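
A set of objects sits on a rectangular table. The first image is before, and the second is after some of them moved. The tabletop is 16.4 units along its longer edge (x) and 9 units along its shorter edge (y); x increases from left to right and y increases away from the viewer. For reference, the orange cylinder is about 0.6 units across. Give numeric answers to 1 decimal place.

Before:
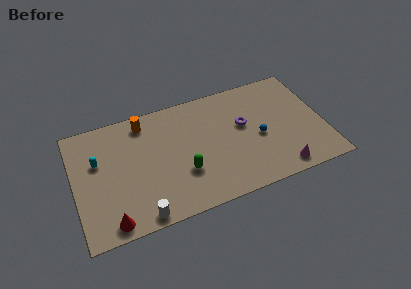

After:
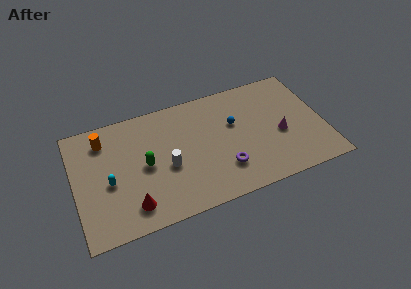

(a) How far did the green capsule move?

2.8

The green capsule moved from about (7.0, 3.0) to (4.6, 4.4), a distance of √(2.4² + 1.4²) ≈ 2.8.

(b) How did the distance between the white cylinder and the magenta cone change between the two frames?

-1.7

They were about 9.2 units apart before and 7.5 after — 1.7 units closer together.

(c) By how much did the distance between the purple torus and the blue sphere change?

+1.8

They were about 1.6 units apart before and 3.4 after — 1.8 units further apart.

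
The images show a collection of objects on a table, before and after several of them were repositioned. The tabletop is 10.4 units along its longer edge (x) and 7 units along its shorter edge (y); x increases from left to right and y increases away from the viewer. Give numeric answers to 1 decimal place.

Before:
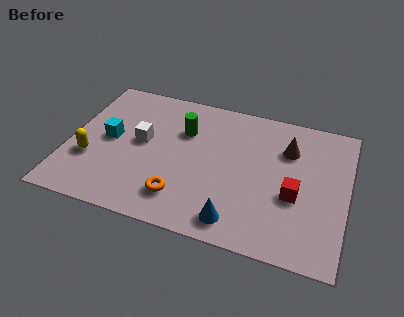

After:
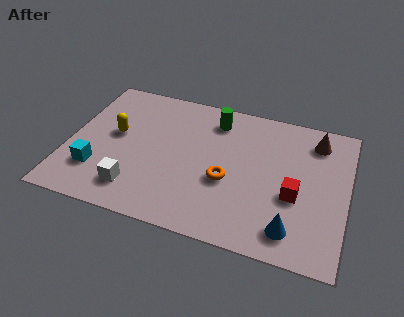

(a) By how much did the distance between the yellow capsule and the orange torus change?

+0.8

The distance was about 3.6 in the first image and 4.4 in the second, so they moved 0.8 units further apart.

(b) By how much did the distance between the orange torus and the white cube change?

+0.7

They were about 2.9 units apart before and 3.6 after — 0.7 units further apart.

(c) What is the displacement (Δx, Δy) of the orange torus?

(1.6, 1.3)

The orange torus was at about (4.4, 1.5) and moved to about (6.0, 2.8).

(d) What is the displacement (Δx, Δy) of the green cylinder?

(1.1, 0.9)

The green cylinder was at about (4.2, 4.8) and moved to about (5.3, 5.7).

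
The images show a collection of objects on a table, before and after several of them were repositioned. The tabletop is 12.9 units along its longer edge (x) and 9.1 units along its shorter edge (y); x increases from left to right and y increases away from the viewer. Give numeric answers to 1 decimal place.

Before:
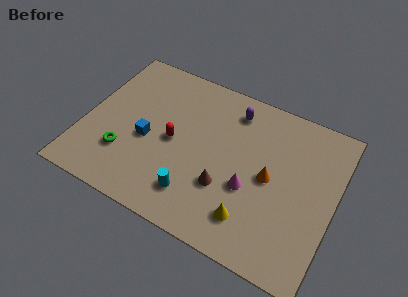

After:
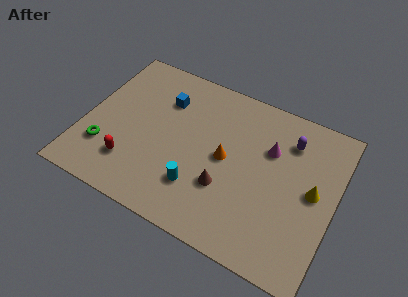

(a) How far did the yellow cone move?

4.0

From (9.0, 1.9) to (11.8, 4.7), the yellow cone covered √(2.8² + 2.8²) ≈ 4.0 units.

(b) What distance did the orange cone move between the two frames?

2.3

The orange cone moved from about (9.6, 4.5) to (7.3, 4.6), a distance of √(2.3² + 0.1²) ≈ 2.3.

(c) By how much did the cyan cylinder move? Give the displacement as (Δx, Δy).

(0.1, 0.5)

The cyan cylinder was at about (6.1, 1.9) and moved to about (6.2, 2.4).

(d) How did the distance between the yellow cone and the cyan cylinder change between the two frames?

+3.2

Before: roughly 2.9 units apart; after: 6.1. That's 3.2 units further apart.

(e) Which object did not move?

the brown cone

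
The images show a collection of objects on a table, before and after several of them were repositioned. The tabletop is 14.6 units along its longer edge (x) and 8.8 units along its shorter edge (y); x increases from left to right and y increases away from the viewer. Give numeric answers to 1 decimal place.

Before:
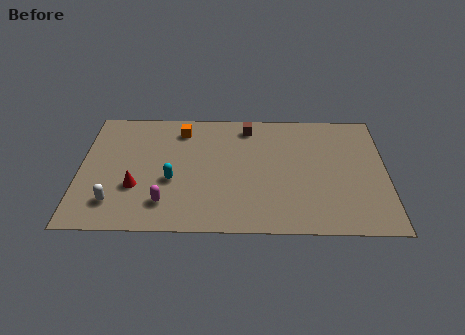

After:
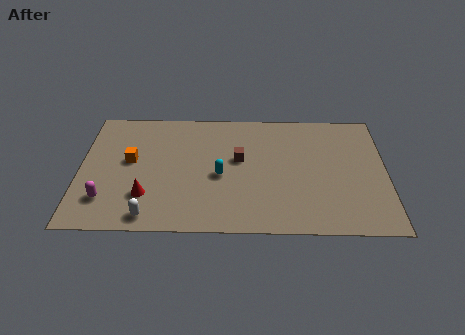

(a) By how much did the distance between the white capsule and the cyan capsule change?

+1.3

Before: roughly 3.1 units apart; after: 4.4. That's 1.3 units further apart.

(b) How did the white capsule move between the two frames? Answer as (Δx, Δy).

(1.7, -0.9)

From the two frames, the white capsule sits at roughly (1.7, 1.9) before and (3.4, 1.0) after.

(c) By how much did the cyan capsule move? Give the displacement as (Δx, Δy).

(2.3, 0.4)

The cyan capsule was at about (4.4, 3.5) and moved to about (6.7, 3.9).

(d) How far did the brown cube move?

2.4

From (8.0, 7.5) to (7.6, 5.1), the brown cube covered √(0.4² + 2.4²) ≈ 2.4 units.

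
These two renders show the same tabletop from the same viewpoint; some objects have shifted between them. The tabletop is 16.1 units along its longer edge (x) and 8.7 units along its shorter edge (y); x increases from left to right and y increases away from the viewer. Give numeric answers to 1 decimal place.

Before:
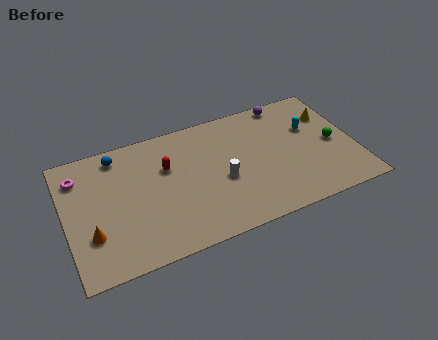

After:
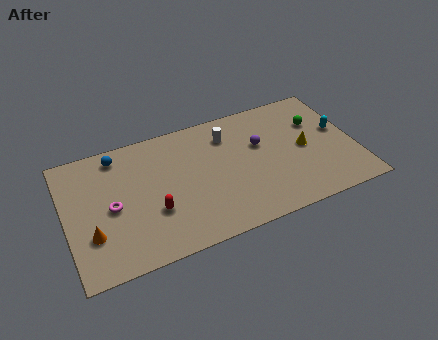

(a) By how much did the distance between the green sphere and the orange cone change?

-0.4

They were about 13.7 units apart before and 13.3 after — 0.4 units closer together.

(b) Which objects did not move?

the orange cone and the blue sphere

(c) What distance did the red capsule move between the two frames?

2.9

The red capsule moved from about (5.7, 5.7) to (4.7, 3.0), a distance of √(1.0² + 2.7²) ≈ 2.9.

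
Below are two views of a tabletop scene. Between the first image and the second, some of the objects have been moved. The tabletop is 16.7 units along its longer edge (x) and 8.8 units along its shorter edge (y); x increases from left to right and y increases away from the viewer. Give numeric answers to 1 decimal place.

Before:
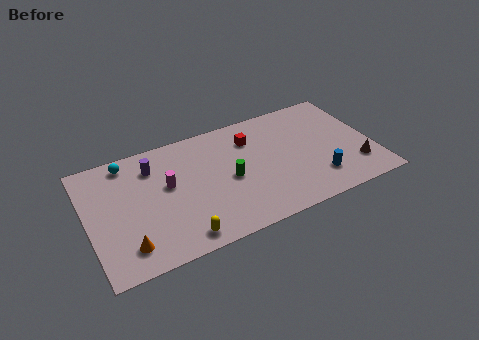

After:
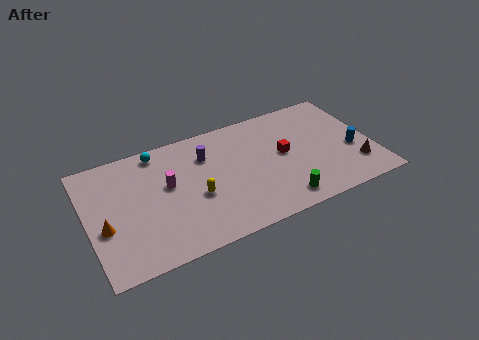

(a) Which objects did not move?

the brown cone and the magenta cylinder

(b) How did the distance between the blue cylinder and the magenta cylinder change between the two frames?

+1.9

Before: roughly 9.0 units apart; after: 10.9. That's 1.9 units further apart.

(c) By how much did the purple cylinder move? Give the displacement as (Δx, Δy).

(3.1, -0.4)

The purple cylinder started near (4.0, 6.8) and ended near (7.1, 6.4).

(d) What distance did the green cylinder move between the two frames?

3.9

The green cylinder was near (8.2, 4.1) before and (10.9, 1.3) after, so it travelled √(2.7² + 2.8²) ≈ 3.9 units.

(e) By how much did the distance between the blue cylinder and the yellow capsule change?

+1.0

They were about 8.3 units apart before and 9.3 after — 1.0 units further apart.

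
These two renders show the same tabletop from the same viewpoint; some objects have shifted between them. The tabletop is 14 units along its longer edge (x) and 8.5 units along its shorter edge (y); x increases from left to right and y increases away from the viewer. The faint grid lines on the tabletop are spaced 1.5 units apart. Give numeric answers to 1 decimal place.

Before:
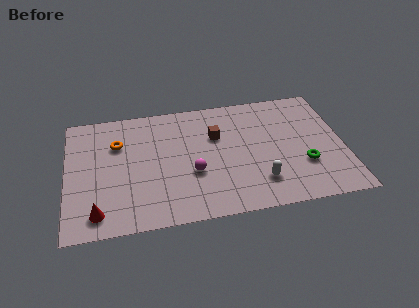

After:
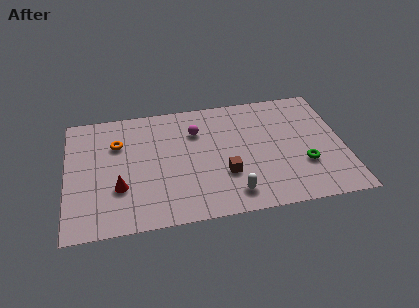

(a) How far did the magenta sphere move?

2.9

The magenta sphere was near (6.3, 3.2) before and (6.6, 6.1) after, so it travelled √(0.3² + 2.9²) ≈ 2.9 units.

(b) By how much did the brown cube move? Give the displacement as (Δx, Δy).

(0.3, -2.8)

The brown cube was at about (7.6, 5.6) and moved to about (7.9, 2.8).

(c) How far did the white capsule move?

1.5

The white capsule moved from about (9.6, 2.0) to (8.2, 1.4), a distance of √(1.4² + 0.6²) ≈ 1.5.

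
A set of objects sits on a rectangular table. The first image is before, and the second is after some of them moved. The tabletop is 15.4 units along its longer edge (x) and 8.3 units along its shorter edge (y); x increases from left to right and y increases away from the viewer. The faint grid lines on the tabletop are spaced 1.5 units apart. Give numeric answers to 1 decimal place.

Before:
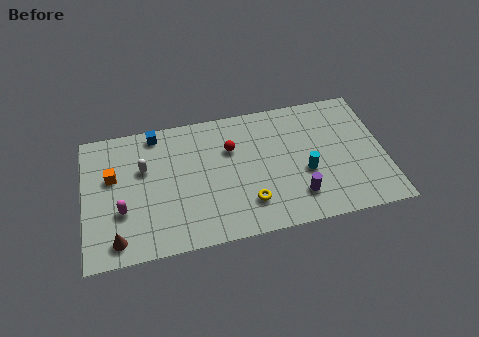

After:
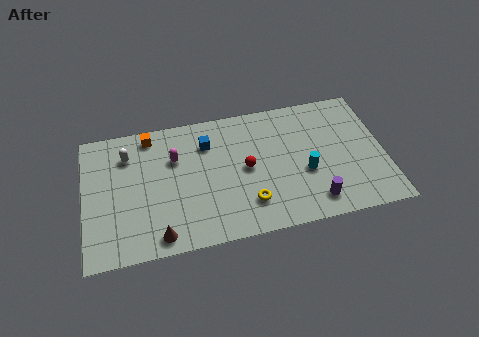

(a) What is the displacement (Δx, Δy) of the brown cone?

(2.1, -0.2)

The brown cone was at about (1.6, 1.2) and moved to about (3.7, 1.0).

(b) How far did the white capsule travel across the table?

1.3

From (3.1, 5.3) to (2.3, 6.3), the white capsule covered √(0.8² + 1.0²) ≈ 1.3 units.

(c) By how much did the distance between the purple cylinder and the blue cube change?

-1.8

Before: roughly 8.9 units apart; after: 7.1. That's 1.8 units closer together.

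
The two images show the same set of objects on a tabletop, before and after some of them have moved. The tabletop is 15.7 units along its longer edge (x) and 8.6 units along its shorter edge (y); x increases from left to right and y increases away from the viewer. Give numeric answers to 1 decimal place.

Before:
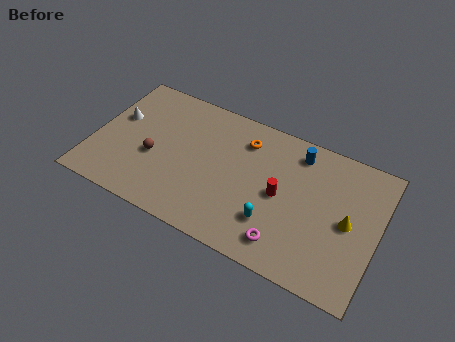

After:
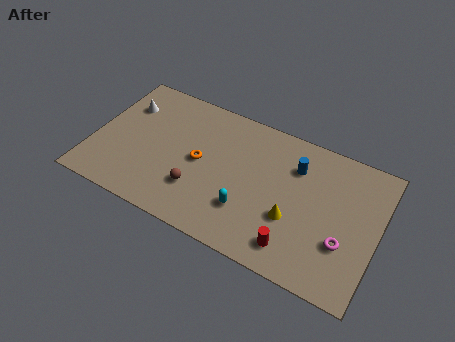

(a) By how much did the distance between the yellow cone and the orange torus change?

-1.1

The distance was about 6.5 in the first image and 5.4 in the second, so they moved 1.1 units closer together.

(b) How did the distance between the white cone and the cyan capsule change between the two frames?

-1.2

Before: roughly 9.5 units apart; after: 8.3. That's 1.2 units closer together.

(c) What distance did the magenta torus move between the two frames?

3.3

From (11.0, 1.5) to (14.0, 2.9), the magenta torus covered √(3.0² + 1.4²) ≈ 3.3 units.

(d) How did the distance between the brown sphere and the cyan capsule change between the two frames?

-4.1

Before: roughly 6.9 units apart; after: 2.8. That's 4.1 units closer together.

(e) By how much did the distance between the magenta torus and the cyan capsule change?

+4.0

Before: roughly 1.2 units apart; after: 5.2. That's 4.0 units further apart.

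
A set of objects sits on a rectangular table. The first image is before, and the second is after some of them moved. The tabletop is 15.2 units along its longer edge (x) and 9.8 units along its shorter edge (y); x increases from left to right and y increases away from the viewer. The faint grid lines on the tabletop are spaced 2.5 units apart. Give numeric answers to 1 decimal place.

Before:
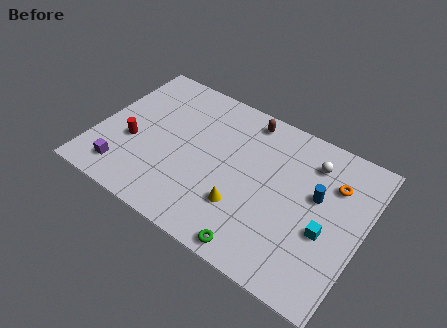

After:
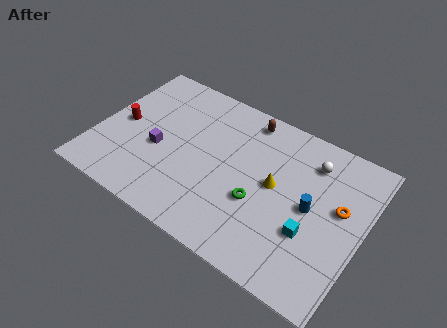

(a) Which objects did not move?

the brown capsule and the white sphere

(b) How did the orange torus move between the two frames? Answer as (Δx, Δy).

(0.5, -1.3)

The orange torus was at about (13.3, 7.0) and moved to about (13.8, 5.7).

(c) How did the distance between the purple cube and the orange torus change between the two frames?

-2.2

Before: roughly 12.5 units apart; after: 10.3. That's 2.2 units closer together.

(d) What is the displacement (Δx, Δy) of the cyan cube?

(-0.8, -0.5)

From the two frames, the cyan cube sits at roughly (13.3, 3.9) before and (12.5, 3.4) after.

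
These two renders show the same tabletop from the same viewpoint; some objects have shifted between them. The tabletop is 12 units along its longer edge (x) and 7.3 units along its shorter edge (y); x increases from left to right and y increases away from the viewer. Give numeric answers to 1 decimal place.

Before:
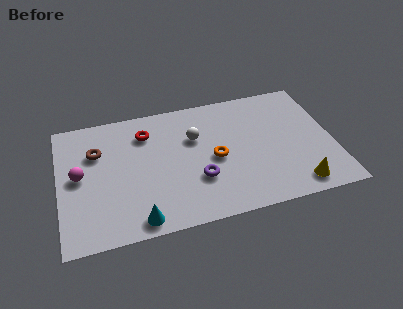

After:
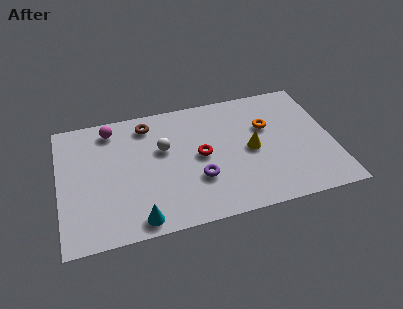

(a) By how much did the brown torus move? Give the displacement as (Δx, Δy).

(2.3, 1.1)

From the two frames, the brown torus sits at roughly (1.7, 5.0) before and (4.0, 6.1) after.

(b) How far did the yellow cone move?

3.1

The yellow cone moved from about (10.2, 1.0) to (8.4, 3.5), a distance of √(1.8² + 2.5²) ≈ 3.1.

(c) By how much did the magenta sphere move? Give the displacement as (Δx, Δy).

(1.5, 2.4)

From the two frames, the magenta sphere sits at roughly (0.9, 3.8) before and (2.4, 6.2) after.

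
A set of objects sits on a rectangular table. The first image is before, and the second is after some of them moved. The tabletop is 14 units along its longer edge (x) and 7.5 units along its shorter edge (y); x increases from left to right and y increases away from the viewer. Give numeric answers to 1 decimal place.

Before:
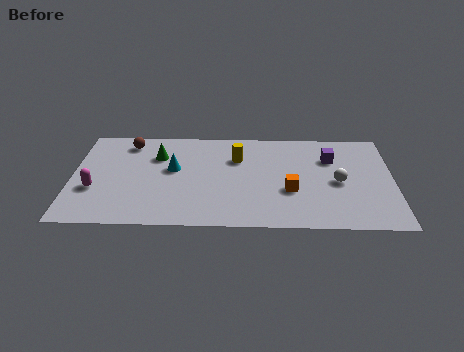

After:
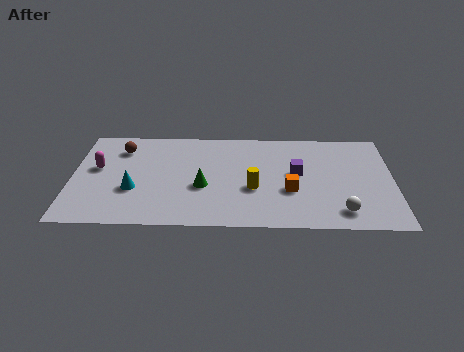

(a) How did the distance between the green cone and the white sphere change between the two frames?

-1.9

Before: roughly 8.1 units apart; after: 6.2. That's 1.9 units closer together.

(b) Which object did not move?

the orange cube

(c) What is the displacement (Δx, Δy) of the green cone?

(2.0, -2.3)

The green cone started near (3.7, 5.3) and ended near (5.7, 3.0).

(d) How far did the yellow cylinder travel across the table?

2.4

The yellow cylinder moved from about (7.2, 5.2) to (7.9, 2.9), a distance of √(0.7² + 2.3²) ≈ 2.4.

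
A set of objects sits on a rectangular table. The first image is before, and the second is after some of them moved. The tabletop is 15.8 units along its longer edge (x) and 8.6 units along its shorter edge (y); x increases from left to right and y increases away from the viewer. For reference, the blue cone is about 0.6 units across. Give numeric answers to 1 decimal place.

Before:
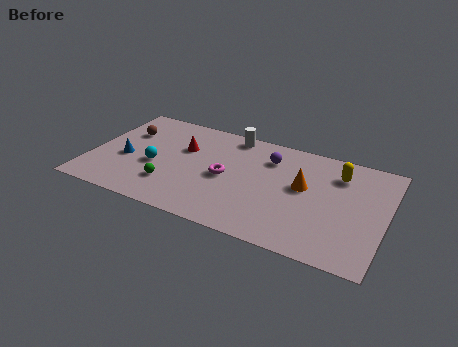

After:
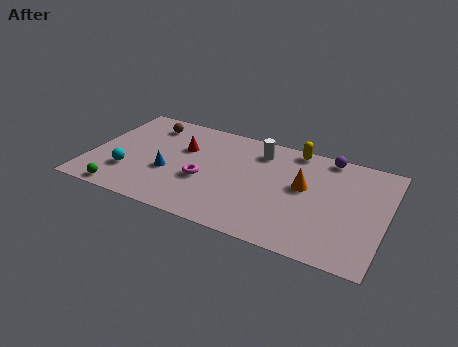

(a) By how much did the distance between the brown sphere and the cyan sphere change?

+1.5

They were about 3.0 units apart before and 4.5 after — 1.5 units further apart.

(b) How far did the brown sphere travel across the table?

1.6

The brown sphere moved from about (1.6, 5.9) to (2.7, 7.0), a distance of √(1.1² + 1.1²) ≈ 1.6.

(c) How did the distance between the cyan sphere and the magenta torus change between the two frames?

+0.3

The distance was about 3.8 in the first image and 4.1 in the second, so they moved 0.3 units further apart.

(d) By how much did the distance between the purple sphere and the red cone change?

+3.2

The distance was about 4.7 in the first image and 7.9 in the second, so they moved 3.2 units further apart.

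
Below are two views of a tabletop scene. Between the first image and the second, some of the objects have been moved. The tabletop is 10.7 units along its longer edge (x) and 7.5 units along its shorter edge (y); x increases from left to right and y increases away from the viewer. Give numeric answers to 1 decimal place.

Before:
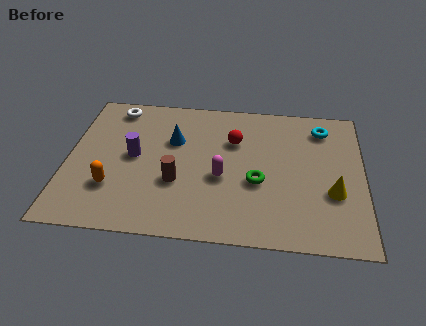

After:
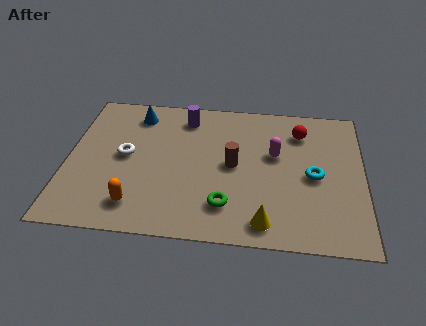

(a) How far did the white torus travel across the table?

2.6

From (1.6, 6.5) to (2.1, 3.9), the white torus covered √(0.5² + 2.6²) ≈ 2.6 units.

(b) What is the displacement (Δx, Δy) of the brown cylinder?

(2.0, 1.1)

The brown cylinder started near (4.0, 2.7) and ended near (6.0, 3.8).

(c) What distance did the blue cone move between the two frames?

1.9

The blue cone moved from about (3.8, 4.9) to (2.4, 6.2), a distance of √(1.4² + 1.3²) ≈ 1.9.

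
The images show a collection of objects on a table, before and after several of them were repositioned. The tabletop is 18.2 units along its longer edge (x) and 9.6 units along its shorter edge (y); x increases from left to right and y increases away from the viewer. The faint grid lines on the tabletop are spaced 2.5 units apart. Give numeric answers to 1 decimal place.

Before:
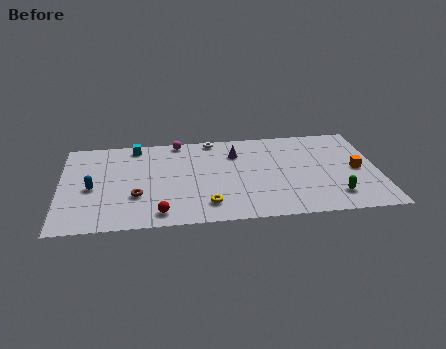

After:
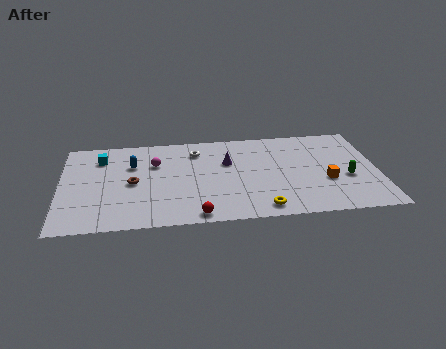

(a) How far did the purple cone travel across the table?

1.0

From (10.1, 7.1) to (9.6, 6.2), the purple cone covered √(0.5² + 0.9²) ≈ 1.0 units.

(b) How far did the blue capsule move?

3.2

The blue capsule moved from about (1.8, 4.3) to (4.1, 6.5), a distance of √(2.3² + 2.2²) ≈ 3.2.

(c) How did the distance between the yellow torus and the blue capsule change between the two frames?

+2.1

Before: roughly 6.9 units apart; after: 9.0. That's 2.1 units further apart.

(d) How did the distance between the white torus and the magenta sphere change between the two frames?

+0.6

They were about 2.0 units apart before and 2.6 after — 0.6 units further apart.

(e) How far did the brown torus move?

1.4

From (4.3, 3.2) to (4.1, 4.6), the brown torus covered √(0.2² + 1.4²) ≈ 1.4 units.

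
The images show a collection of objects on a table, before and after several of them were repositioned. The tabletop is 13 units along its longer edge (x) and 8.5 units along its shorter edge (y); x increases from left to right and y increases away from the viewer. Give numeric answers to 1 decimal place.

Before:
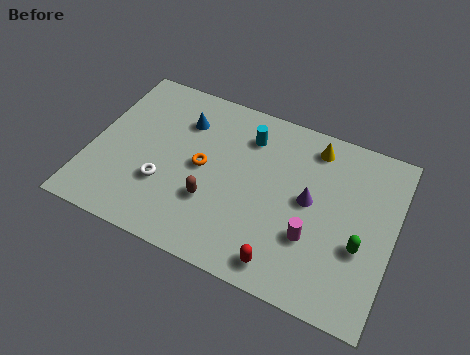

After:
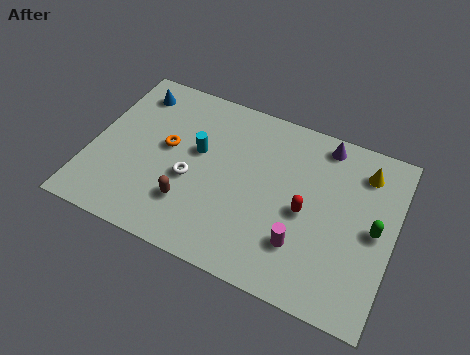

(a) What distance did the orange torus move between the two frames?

1.6

From (4.8, 4.3) to (3.2, 4.7), the orange torus covered √(1.6² + 0.4²) ≈ 1.6 units.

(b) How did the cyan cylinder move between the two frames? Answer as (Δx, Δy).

(-2.0, -1.6)

The cyan cylinder started near (6.5, 6.6) and ended near (4.5, 5.0).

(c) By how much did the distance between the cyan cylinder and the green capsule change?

+1.5

The distance was about 6.2 in the first image and 7.7 in the second, so they moved 1.5 units further apart.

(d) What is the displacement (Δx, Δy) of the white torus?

(1.1, 0.7)

From the two frames, the white torus sits at roughly (3.3, 2.8) before and (4.4, 3.5) after.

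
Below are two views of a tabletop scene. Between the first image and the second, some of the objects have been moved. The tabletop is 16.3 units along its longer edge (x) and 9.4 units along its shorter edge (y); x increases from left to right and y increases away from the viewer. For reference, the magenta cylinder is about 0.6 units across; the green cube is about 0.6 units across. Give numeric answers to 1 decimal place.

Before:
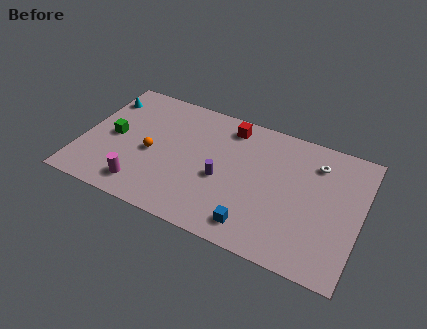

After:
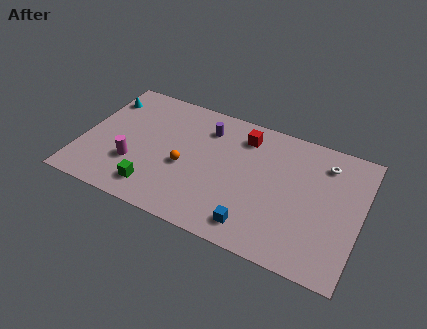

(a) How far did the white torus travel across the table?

0.5

The white torus was near (13.5, 7.3) before and (14.0, 7.5) after, so it travelled √(0.5² + 0.2²) ≈ 0.5 units.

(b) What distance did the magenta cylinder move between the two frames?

1.6

The magenta cylinder was near (3.9, 1.6) before and (3.2, 3.0) after, so it travelled √(0.7² + 1.4²) ≈ 1.6 units.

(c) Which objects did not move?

the blue cube and the cyan cone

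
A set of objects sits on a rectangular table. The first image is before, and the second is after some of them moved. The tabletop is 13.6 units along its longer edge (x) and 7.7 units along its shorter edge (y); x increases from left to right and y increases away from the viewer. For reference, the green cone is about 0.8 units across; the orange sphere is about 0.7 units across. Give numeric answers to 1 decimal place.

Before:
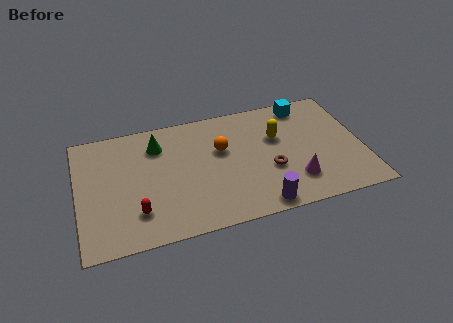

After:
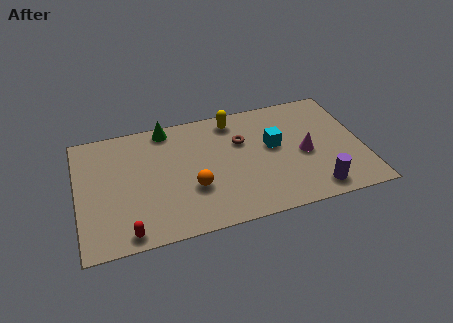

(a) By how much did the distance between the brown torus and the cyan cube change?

-2.6

Before: roughly 4.3 units apart; after: 1.7. That's 2.6 units closer together.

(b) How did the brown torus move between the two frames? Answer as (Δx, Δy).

(-1.2, 2.2)

The brown torus was at about (9.1, 2.9) and moved to about (7.9, 5.1).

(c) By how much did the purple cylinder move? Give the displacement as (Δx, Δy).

(2.7, 0.3)

The purple cylinder was at about (8.4, 0.8) and moved to about (11.1, 1.1).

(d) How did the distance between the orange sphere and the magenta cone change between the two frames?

+1.1

The distance was about 4.4 in the first image and 5.5 in the second, so they moved 1.1 units further apart.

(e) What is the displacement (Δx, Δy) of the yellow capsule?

(-2.0, 1.7)

The yellow capsule started near (9.6, 4.9) and ended near (7.6, 6.6).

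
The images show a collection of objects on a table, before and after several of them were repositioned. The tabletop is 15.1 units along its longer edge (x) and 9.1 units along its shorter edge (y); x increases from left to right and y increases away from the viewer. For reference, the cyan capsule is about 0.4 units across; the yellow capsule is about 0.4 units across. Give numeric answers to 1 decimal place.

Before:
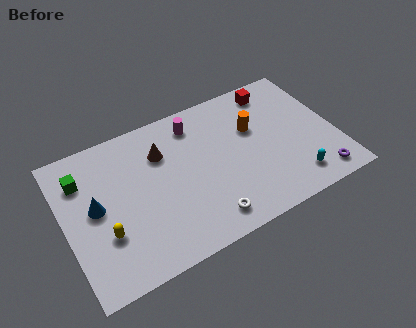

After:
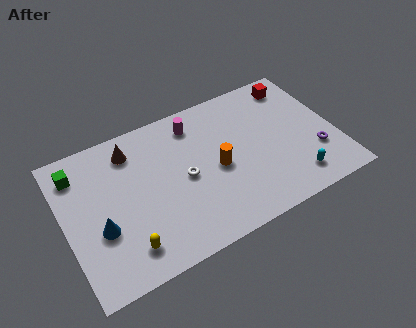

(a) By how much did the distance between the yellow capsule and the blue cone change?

+0.3

The distance was about 1.8 in the first image and 2.1 in the second, so they moved 0.3 units further apart.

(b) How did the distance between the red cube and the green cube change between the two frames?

+1.4

The distance was about 11.0 in the first image and 12.4 in the second, so they moved 1.4 units further apart.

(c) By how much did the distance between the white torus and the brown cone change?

-1.4

Before: roughly 5.4 units apart; after: 4.0. That's 1.4 units closer together.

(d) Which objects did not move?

the magenta cylinder and the cyan capsule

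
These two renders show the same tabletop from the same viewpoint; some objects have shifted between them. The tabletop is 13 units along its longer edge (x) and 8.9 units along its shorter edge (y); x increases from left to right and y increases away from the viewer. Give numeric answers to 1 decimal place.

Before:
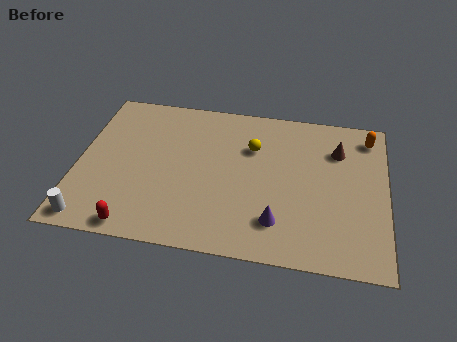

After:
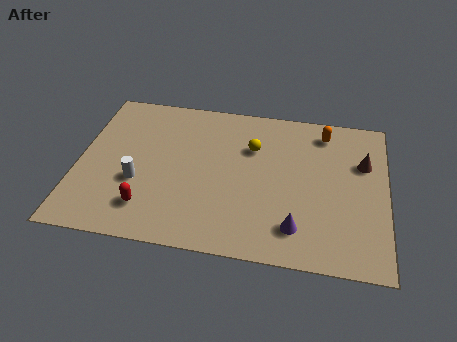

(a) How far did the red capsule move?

1.2

The red capsule was near (2.7, 0.8) before and (3.1, 1.9) after, so it travelled √(0.4² + 1.1²) ≈ 1.2 units.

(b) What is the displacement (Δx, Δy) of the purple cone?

(0.8, -0.2)

From the two frames, the purple cone sits at roughly (8.5, 2.0) before and (9.3, 1.8) after.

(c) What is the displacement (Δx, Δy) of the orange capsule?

(-1.9, 0.0)

From the two frames, the orange capsule sits at roughly (12.2, 7.5) before and (10.3, 7.5) after.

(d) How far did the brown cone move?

1.3

The brown cone was near (10.9, 6.5) before and (12.0, 5.9) after, so it travelled √(1.1² + 0.6²) ≈ 1.3 units.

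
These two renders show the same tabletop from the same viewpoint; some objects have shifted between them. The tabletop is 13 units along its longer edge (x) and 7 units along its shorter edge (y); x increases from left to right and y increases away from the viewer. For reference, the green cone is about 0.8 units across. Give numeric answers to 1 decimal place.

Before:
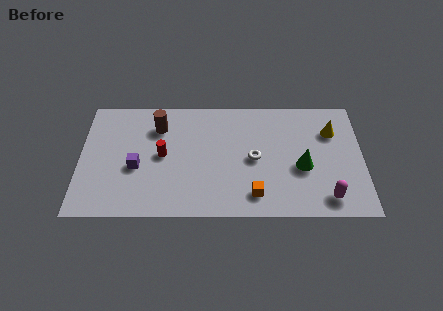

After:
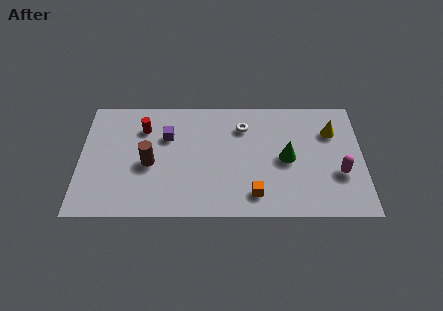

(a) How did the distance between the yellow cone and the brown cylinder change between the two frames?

+0.6

They were about 8.0 units apart before and 8.6 after — 0.6 units further apart.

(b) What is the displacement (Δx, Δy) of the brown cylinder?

(-0.4, -2.2)

The brown cylinder was at about (3.6, 5.3) and moved to about (3.2, 3.1).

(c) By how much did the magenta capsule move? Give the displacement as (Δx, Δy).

(0.6, 1.4)

The magenta capsule was at about (11.3, 1.1) and moved to about (11.9, 2.5).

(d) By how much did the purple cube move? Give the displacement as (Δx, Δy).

(1.4, 1.8)

From the two frames, the purple cube sits at roughly (2.6, 2.9) before and (4.0, 4.7) after.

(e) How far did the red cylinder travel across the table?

1.8

From (3.8, 3.6) to (2.9, 5.2), the red cylinder covered √(0.9² + 1.6²) ≈ 1.8 units.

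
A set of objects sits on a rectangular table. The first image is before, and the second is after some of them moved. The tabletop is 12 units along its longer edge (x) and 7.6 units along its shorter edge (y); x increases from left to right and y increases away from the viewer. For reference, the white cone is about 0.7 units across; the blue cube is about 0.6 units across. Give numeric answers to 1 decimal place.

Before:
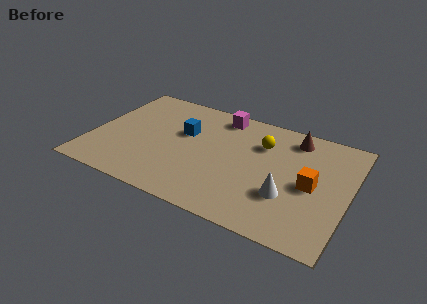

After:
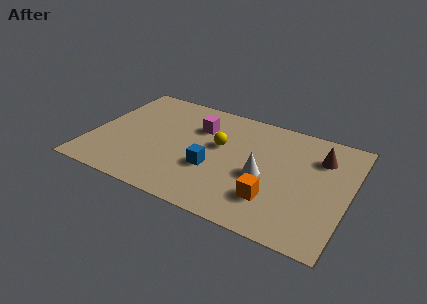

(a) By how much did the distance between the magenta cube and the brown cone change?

+2.2

Before: roughly 3.5 units apart; after: 5.7. That's 2.2 units further apart.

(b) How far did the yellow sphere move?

2.1

The yellow sphere moved from about (7.8, 5.4) to (5.9, 4.5), a distance of √(1.9² + 0.9²) ≈ 2.1.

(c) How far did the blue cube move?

2.5

The blue cube was near (4.2, 4.7) before and (5.8, 2.8) after, so it travelled √(1.6² + 1.9²) ≈ 2.5 units.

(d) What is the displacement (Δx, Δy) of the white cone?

(-1.2, 0.8)

From the two frames, the white cone sits at roughly (9.3, 2.5) before and (8.1, 3.3) after.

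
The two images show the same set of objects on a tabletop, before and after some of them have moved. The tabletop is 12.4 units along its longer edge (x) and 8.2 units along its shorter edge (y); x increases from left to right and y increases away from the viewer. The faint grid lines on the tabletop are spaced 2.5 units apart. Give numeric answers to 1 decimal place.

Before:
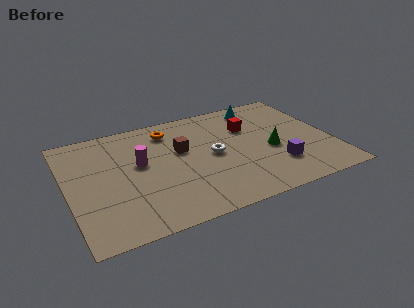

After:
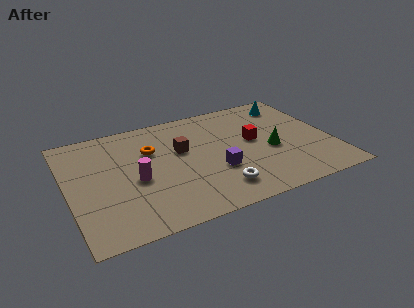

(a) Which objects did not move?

the green cone and the brown cube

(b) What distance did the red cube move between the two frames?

1.1

From (8.7, 5.6) to (8.8, 4.5), the red cube covered √(0.1² + 1.1²) ≈ 1.1 units.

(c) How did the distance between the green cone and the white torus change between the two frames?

+0.6

The distance was about 2.8 in the first image and 3.4 in the second, so they moved 0.6 units further apart.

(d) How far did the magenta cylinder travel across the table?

1.1

The magenta cylinder was near (3.4, 4.7) before and (3.1, 3.6) after, so it travelled √(0.3² + 1.1²) ≈ 1.1 units.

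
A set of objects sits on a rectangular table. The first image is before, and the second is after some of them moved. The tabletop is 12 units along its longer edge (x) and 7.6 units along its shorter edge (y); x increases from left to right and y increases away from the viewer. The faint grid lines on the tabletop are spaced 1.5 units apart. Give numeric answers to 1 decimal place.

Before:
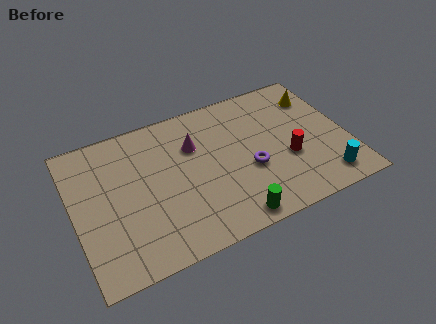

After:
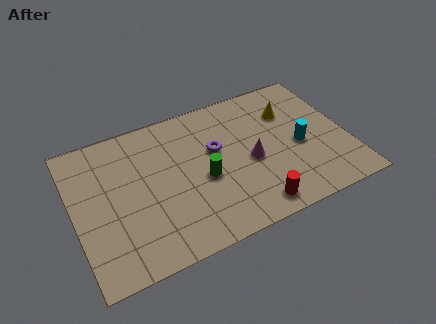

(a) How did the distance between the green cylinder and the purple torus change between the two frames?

-1.0

Before: roughly 2.5 units apart; after: 1.5. That's 1.0 units closer together.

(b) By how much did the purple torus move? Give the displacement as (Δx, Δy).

(-1.3, 1.6)

The purple torus was at about (7.6, 3.0) and moved to about (6.3, 4.6).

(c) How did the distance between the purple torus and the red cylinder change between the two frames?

+2.1

The distance was about 1.7 in the first image and 3.8 in the second, so they moved 2.1 units further apart.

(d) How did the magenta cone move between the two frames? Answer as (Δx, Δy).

(2.3, -1.8)

The magenta cone was at about (5.4, 5.2) and moved to about (7.7, 3.4).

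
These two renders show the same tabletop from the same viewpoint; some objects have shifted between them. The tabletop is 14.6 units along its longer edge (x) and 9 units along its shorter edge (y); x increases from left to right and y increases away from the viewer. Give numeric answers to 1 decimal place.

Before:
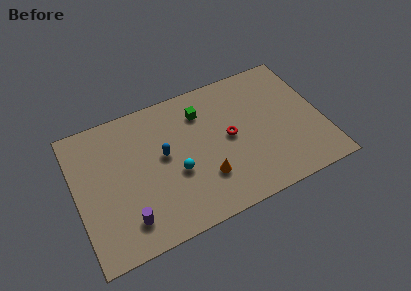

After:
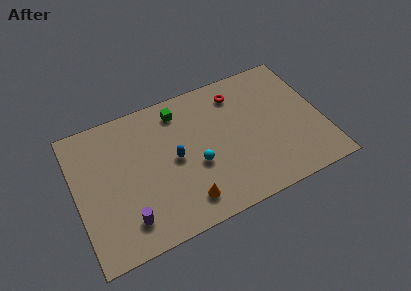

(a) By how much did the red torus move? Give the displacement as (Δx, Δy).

(0.8, 2.7)

From the two frames, the red torus sits at roughly (9.1, 4.6) before and (9.9, 7.3) after.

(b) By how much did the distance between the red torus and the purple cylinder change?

+2.1

They were about 7.0 units apart before and 9.1 after — 2.1 units further apart.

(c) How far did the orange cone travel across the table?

1.6

The orange cone moved from about (7.4, 2.6) to (6.1, 1.6), a distance of √(1.3² + 1.0²) ≈ 1.6.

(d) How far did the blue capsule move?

0.8

From (5.2, 5.0) to (5.8, 4.5), the blue capsule covered √(0.6² + 0.5²) ≈ 0.8 units.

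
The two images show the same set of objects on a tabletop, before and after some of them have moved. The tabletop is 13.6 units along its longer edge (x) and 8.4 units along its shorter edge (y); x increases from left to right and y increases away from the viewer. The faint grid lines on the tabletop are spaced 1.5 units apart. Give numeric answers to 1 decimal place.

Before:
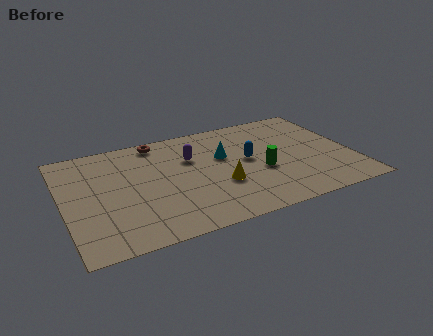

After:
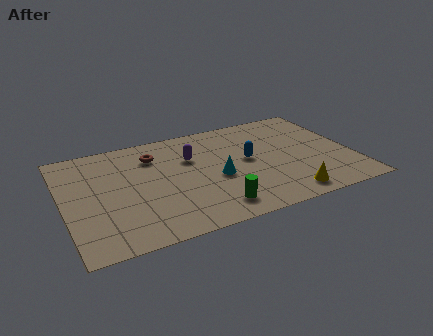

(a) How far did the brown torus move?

1.1

From (4.7, 7.5) to (4.4, 6.4), the brown torus covered √(0.3² + 1.1²) ≈ 1.1 units.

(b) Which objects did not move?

the blue capsule and the purple capsule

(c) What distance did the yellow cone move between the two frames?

3.5

From (7.2, 3.0) to (10.1, 1.1), the yellow cone covered √(2.9² + 1.9²) ≈ 3.5 units.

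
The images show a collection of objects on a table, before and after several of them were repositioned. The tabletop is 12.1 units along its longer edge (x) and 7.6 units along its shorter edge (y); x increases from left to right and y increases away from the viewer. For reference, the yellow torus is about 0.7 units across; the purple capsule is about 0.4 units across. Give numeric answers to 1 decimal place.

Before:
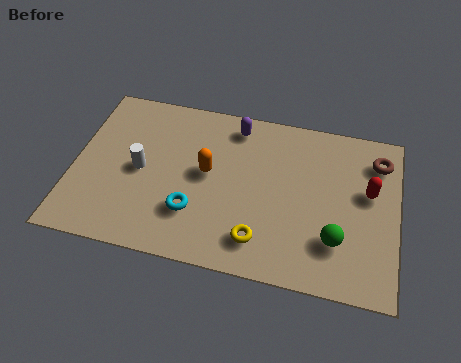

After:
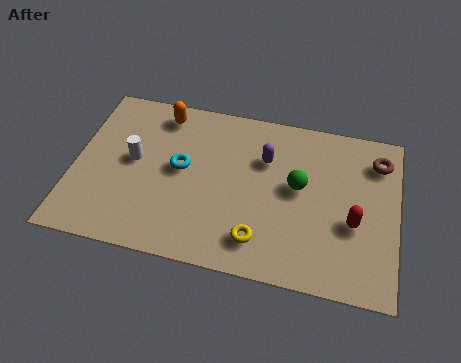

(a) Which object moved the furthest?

the orange capsule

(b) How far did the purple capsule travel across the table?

1.8

The purple capsule moved from about (5.9, 6.5) to (7.1, 5.2), a distance of √(1.2² + 1.3²) ≈ 1.8.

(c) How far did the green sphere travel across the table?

2.6

The green sphere moved from about (9.9, 2.1) to (8.4, 4.2), a distance of √(1.5² + 2.1²) ≈ 2.6.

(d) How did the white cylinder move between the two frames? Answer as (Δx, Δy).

(-0.3, 0.4)

The white cylinder was at about (2.5, 3.7) and moved to about (2.2, 4.1).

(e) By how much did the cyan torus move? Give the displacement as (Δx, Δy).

(-0.6, 1.9)

From the two frames, the cyan torus sits at roughly (4.6, 2.2) before and (4.0, 4.1) after.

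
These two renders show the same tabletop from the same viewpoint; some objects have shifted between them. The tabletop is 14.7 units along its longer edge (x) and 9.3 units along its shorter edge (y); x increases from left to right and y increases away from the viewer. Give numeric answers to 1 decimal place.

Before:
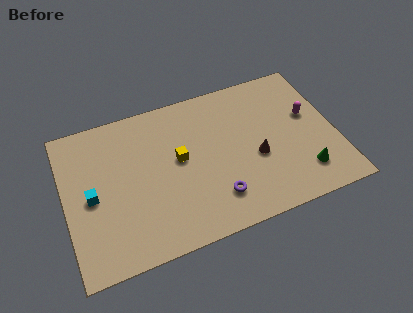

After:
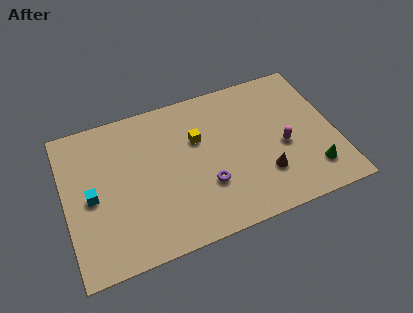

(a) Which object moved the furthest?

the magenta capsule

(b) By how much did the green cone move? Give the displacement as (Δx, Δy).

(0.5, 0.0)

From the two frames, the green cone sits at roughly (12.7, 2.0) before and (13.2, 2.0) after.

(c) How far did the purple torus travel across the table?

1.0

The purple torus was near (7.9, 2.1) before and (7.5, 3.0) after, so it travelled √(0.4² + 0.9²) ≈ 1.0 units.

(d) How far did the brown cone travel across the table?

1.2

From (10.3, 3.8) to (10.6, 2.6), the brown cone covered √(0.3² + 1.2²) ≈ 1.2 units.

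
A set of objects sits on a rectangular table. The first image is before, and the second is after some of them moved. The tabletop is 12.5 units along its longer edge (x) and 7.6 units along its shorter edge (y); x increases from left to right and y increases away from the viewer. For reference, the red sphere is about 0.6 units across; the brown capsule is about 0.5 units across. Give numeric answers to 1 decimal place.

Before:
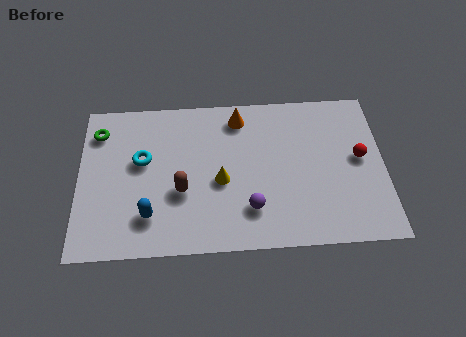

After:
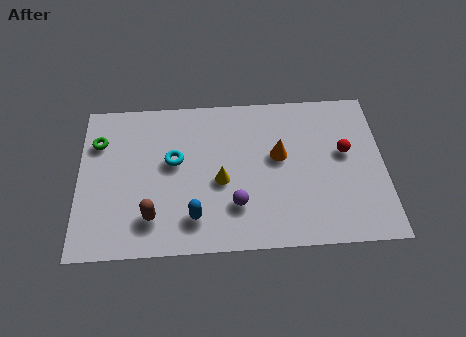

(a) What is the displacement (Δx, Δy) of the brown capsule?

(-1.2, -1.2)

The brown capsule was at about (4.2, 2.9) and moved to about (3.0, 1.7).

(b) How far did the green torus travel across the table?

0.5

The green torus was near (0.8, 6.0) before and (0.8, 5.5) after, so it travelled √(0.0² + 0.5²) ≈ 0.5 units.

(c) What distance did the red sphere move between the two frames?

0.7

The red sphere was near (11.5, 4.1) before and (10.9, 4.4) after, so it travelled √(0.6² + 0.3²) ≈ 0.7 units.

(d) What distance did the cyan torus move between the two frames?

1.3

The cyan torus was near (2.6, 4.5) before and (3.9, 4.4) after, so it travelled √(1.3² + 0.1²) ≈ 1.3 units.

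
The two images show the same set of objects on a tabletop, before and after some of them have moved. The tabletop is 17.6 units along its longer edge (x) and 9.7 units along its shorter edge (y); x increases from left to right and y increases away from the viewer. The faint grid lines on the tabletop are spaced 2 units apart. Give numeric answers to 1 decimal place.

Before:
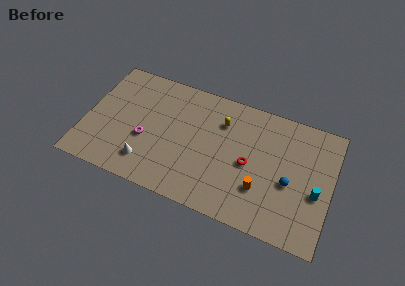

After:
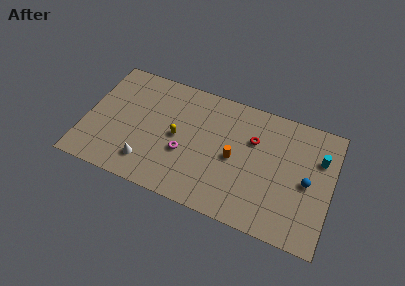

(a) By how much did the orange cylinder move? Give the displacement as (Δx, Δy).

(-2.1, 1.7)

From the two frames, the orange cylinder sits at roughly (12.8, 2.9) before and (10.7, 4.6) after.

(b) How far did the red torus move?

2.0

From (11.8, 4.5) to (11.9, 6.5), the red torus covered √(0.1² + 2.0²) ≈ 2.0 units.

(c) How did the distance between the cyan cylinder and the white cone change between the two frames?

+0.7

They were about 12.1 units apart before and 12.8 after — 0.7 units further apart.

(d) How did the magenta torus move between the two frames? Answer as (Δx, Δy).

(2.8, -0.1)

The magenta torus started near (4.4, 3.8) and ended near (7.2, 3.7).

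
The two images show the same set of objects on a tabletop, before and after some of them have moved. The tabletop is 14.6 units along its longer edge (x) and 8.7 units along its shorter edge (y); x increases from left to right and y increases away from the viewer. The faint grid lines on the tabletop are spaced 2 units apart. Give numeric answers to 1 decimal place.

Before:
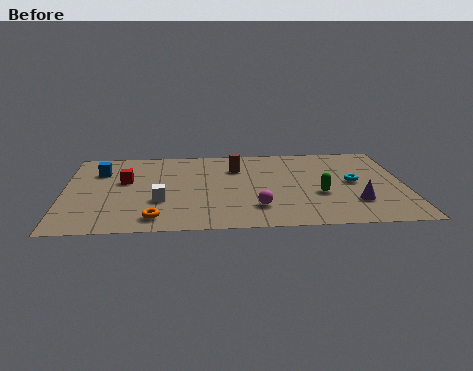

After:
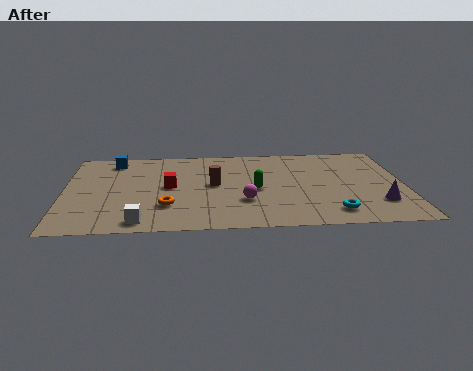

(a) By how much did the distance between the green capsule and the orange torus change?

-3.2

They were about 7.3 units apart before and 4.1 after — 3.2 units closer together.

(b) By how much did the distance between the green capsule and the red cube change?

-4.8

Before: roughly 8.5 units apart; after: 3.7. That's 4.8 units closer together.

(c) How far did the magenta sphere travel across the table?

0.9

The magenta sphere was near (8.2, 2.1) before and (7.7, 2.8) after, so it travelled √(0.5² + 0.7²) ≈ 0.9 units.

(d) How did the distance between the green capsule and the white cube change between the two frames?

-1.1

They were about 6.8 units apart before and 5.7 after — 1.1 units closer together.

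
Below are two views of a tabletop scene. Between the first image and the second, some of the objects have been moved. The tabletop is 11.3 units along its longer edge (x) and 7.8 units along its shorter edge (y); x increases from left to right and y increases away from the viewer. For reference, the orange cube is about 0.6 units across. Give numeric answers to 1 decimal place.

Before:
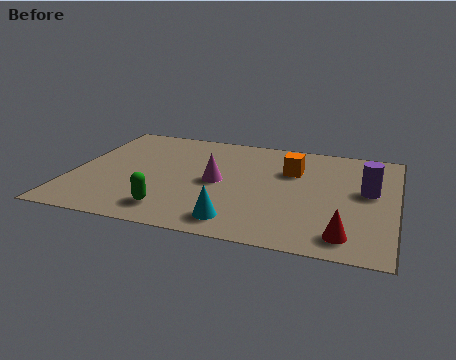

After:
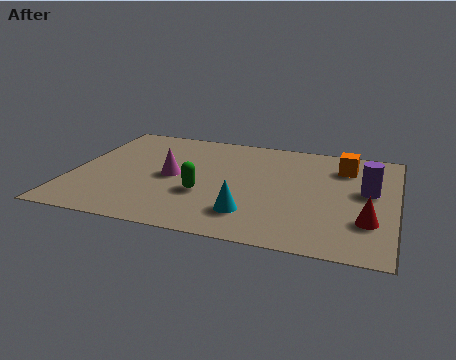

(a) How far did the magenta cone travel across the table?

1.6

From (5.1, 3.8) to (3.5, 3.8), the magenta cone covered √(1.6² + 0.0²) ≈ 1.6 units.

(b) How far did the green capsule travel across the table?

1.7

The green capsule was near (3.7, 1.4) before and (4.7, 2.8) after, so it travelled √(1.0² + 1.4²) ≈ 1.7 units.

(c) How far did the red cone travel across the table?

1.3

From (9.7, 1.2) to (10.4, 2.3), the red cone covered √(0.7² + 1.1²) ≈ 1.3 units.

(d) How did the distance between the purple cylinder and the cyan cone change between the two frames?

-0.7

Before: roughly 5.4 units apart; after: 4.7. That's 0.7 units closer together.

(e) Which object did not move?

the purple cylinder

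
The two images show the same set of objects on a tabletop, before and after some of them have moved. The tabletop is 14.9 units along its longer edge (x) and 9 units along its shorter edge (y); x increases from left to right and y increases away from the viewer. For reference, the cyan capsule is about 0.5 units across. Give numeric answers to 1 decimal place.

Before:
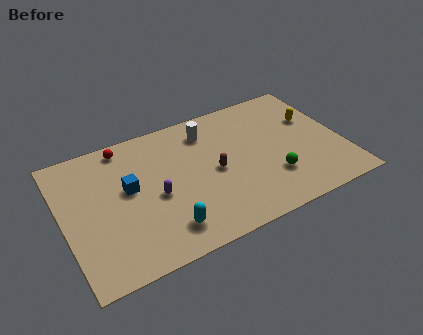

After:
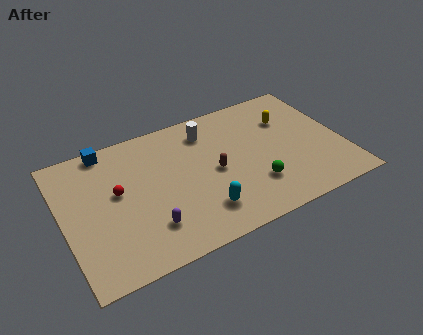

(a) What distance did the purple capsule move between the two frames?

1.9

From (4.8, 4.0) to (4.2, 2.2), the purple capsule covered √(0.6² + 1.8²) ≈ 1.9 units.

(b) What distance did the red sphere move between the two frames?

3.0

From (3.6, 8.0) to (2.9, 5.1), the red sphere covered √(0.7² + 2.9²) ≈ 3.0 units.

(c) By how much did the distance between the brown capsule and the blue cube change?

+2.0

The distance was about 4.6 in the first image and 6.6 in the second, so they moved 2.0 units further apart.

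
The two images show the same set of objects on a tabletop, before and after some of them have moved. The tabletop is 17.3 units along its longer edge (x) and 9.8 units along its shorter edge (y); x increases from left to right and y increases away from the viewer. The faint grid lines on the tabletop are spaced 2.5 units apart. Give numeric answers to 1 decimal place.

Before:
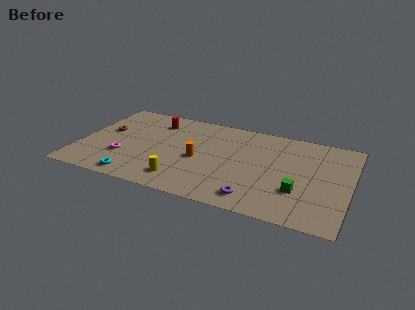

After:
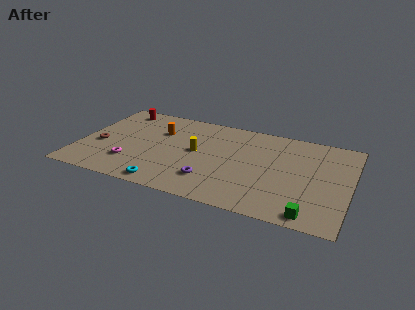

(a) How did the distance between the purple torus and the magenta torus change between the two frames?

-3.5

Before: roughly 8.7 units apart; after: 5.2. That's 3.5 units closer together.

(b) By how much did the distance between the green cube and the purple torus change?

+3.5

Before: roughly 3.1 units apart; after: 6.6. That's 3.5 units further apart.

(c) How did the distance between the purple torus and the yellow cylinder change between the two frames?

-1.7

Before: roughly 4.7 units apart; after: 3.0. That's 1.7 units closer together.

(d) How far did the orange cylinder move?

3.6

The orange cylinder moved from about (7.7, 4.4) to (4.9, 6.7), a distance of √(2.8² + 2.3²) ≈ 3.6.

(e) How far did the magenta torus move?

0.7

The magenta torus was near (3.0, 3.1) before and (3.5, 2.6) after, so it travelled √(0.5² + 0.5²) ≈ 0.7 units.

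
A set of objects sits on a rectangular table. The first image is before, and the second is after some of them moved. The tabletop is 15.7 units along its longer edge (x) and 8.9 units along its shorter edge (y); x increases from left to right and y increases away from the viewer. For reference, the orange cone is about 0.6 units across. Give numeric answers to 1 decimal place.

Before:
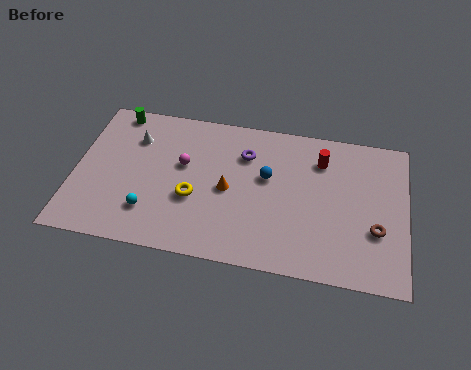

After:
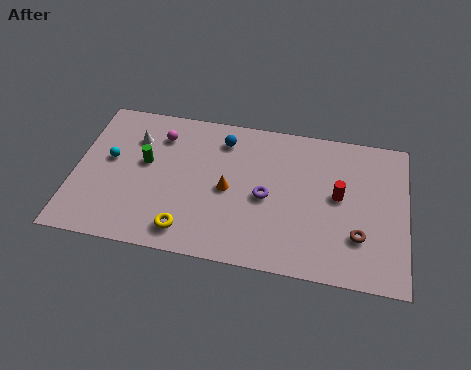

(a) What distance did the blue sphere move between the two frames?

2.9

From (9.1, 5.3) to (6.9, 7.2), the blue sphere covered √(2.2² + 1.9²) ≈ 2.9 units.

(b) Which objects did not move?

the white cone and the orange cone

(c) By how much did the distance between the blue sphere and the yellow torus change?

+2.1

Before: roughly 3.9 units apart; after: 6.0. That's 2.1 units further apart.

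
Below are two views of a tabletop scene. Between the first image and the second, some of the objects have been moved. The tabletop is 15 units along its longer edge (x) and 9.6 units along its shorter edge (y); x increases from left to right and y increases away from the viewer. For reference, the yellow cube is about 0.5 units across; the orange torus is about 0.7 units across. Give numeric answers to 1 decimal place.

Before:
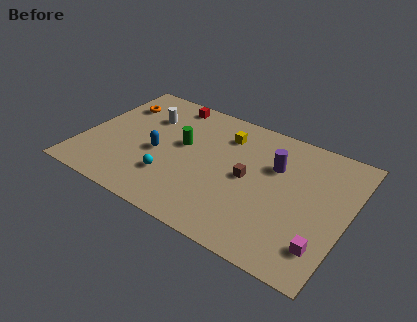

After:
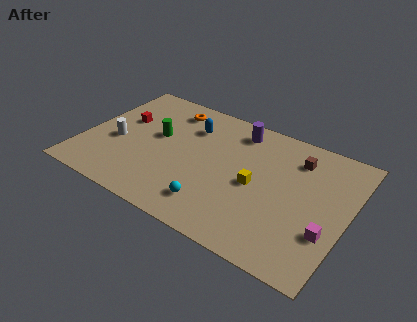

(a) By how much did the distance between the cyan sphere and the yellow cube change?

-2.0

The distance was about 5.3 in the first image and 3.3 in the second, so they moved 2.0 units closer together.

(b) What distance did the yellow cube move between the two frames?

3.6

From (7.7, 7.4) to (9.9, 4.5), the yellow cube covered √(2.2² + 2.9²) ≈ 3.6 units.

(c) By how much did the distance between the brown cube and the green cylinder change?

+4.1

The distance was about 4.0 in the first image and 8.1 in the second, so they moved 4.1 units further apart.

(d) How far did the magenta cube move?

1.0

The magenta cube was near (14.0, 2.1) before and (14.1, 3.1) after, so it travelled √(0.1² + 1.0²) ≈ 1.0 units.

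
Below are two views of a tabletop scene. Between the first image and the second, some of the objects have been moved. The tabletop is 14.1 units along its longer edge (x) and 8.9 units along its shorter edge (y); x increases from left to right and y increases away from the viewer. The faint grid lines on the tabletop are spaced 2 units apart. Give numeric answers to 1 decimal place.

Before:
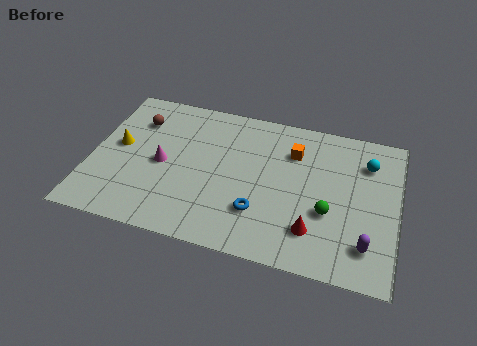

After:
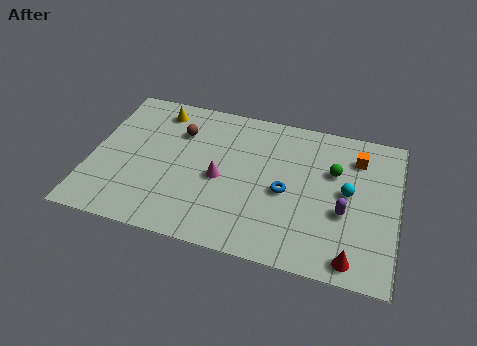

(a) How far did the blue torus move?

1.9

The blue torus moved from about (7.9, 2.5) to (9.0, 4.0), a distance of √(1.1² + 1.5²) ≈ 1.9.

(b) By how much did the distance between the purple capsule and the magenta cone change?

-4.1

They were about 9.8 units apart before and 5.7 after — 4.1 units closer together.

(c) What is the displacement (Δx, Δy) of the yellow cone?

(1.6, 2.7)

From the two frames, the yellow cone sits at roughly (1.2, 4.8) before and (2.8, 7.5) after.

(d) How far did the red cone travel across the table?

2.1

The red cone moved from about (10.4, 2.1) to (12.2, 1.0), a distance of √(1.8² + 1.1²) ≈ 2.1.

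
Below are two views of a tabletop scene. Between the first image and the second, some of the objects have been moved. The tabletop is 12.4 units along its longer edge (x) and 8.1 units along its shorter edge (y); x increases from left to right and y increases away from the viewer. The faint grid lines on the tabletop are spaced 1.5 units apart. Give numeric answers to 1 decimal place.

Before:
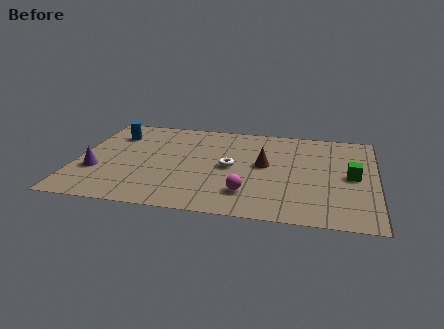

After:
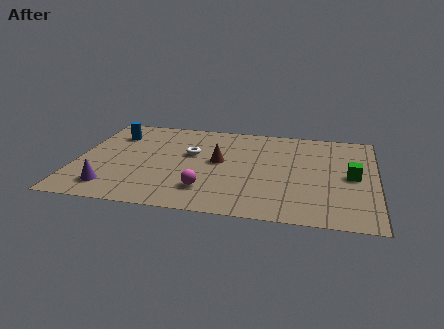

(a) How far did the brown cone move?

1.9

The brown cone moved from about (7.8, 4.4) to (5.9, 4.4), a distance of √(1.9² + 0.0²) ≈ 1.9.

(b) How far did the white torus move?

1.9

The white torus moved from about (6.4, 4.0) to (4.7, 4.9), a distance of √(1.7² + 0.9²) ≈ 1.9.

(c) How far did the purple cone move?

1.5

The purple cone was near (0.9, 2.8) before and (1.6, 1.5) after, so it travelled √(0.7² + 1.3²) ≈ 1.5 units.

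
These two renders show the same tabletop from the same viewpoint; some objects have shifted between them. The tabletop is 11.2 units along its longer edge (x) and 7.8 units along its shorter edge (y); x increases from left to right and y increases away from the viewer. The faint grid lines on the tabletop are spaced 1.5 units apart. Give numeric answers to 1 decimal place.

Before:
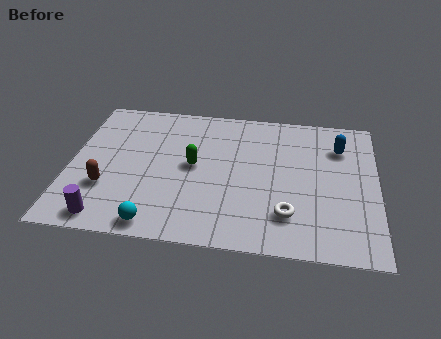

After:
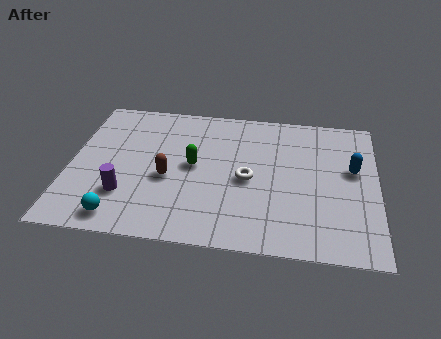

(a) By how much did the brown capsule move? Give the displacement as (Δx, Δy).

(2.2, 0.8)

From the two frames, the brown capsule sits at roughly (1.4, 2.5) before and (3.6, 3.3) after.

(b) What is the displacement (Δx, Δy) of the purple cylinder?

(0.6, 1.3)

From the two frames, the purple cylinder sits at roughly (1.5, 0.9) before and (2.1, 2.2) after.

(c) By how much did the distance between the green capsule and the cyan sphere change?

+0.5

Before: roughly 3.5 units apart; after: 4.0. That's 0.5 units further apart.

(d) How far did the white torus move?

2.3

The white torus moved from about (8.0, 1.9) to (6.5, 3.6), a distance of √(1.5² + 1.7²) ≈ 2.3.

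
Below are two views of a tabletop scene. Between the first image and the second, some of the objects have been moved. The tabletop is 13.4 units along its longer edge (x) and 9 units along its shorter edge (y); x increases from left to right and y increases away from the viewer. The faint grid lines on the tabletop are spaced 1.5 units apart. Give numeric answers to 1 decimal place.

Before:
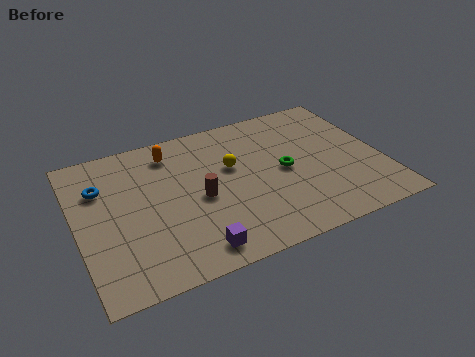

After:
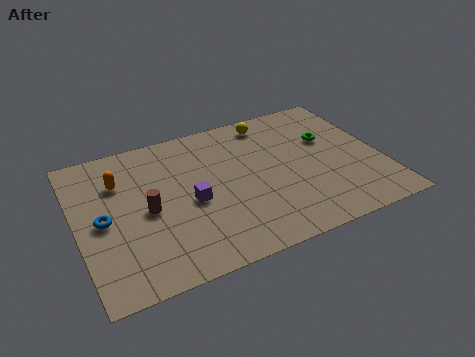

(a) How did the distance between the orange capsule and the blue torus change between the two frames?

-1.1

They were about 3.4 units apart before and 2.3 after — 1.1 units closer together.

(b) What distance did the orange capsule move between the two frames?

2.6

The orange capsule was near (4.4, 7.4) before and (2.0, 6.4) after, so it travelled √(2.4² + 1.0²) ≈ 2.6 units.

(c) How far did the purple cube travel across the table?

2.8

The purple cube moved from about (4.7, 1.2) to (4.9, 4.0), a distance of √(0.2² + 2.8²) ≈ 2.8.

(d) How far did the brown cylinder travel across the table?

2.3

The brown cylinder moved from about (5.3, 4.1) to (3.0, 4.2), a distance of √(2.3² + 0.1²) ≈ 2.3.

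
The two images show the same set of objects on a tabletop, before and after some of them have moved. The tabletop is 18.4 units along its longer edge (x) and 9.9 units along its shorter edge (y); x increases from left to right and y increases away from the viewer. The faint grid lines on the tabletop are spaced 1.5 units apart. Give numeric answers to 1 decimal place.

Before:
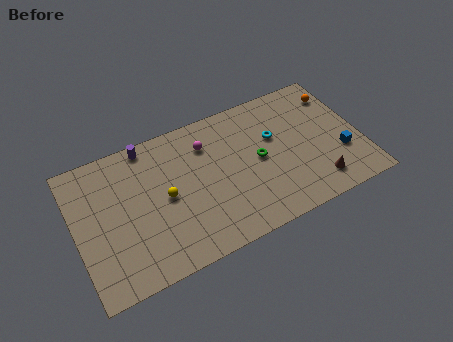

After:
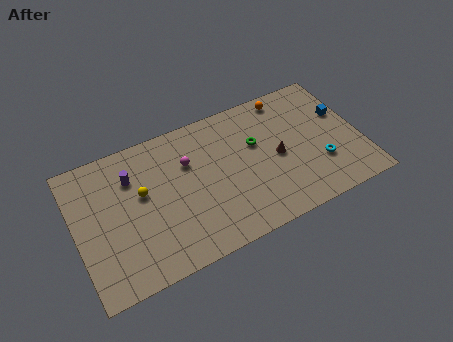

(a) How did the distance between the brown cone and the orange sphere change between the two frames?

-2.1

They were about 6.4 units apart before and 4.3 after — 2.1 units closer together.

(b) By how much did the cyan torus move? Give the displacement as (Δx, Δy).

(2.6, -3.1)

From the two frames, the cyan torus sits at roughly (13.0, 6.2) before and (15.6, 3.1) after.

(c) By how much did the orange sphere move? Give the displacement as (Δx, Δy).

(-3.2, 1.0)

The orange sphere started near (17.4, 7.8) and ended near (14.2, 8.8).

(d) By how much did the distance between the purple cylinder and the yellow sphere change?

-2.7

Before: roughly 4.2 units apart; after: 1.5. That's 2.7 units closer together.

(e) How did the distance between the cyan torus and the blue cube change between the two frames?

-1.3

The distance was about 4.9 in the first image and 3.6 in the second, so they moved 1.3 units closer together.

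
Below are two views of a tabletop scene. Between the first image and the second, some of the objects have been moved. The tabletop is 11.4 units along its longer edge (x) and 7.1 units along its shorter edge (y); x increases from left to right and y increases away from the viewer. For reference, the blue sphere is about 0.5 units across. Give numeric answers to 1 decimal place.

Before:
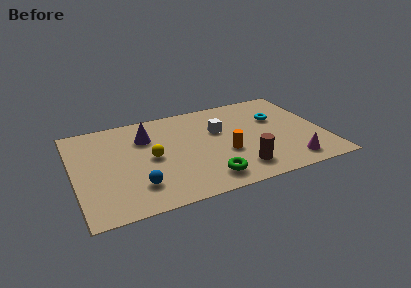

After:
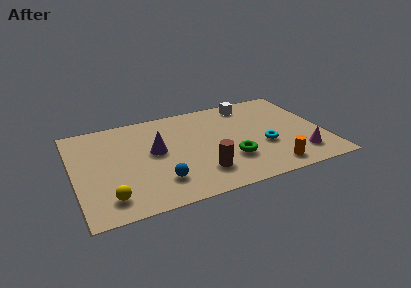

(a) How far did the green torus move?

1.6

The green torus moved from about (5.8, 1.2) to (7.0, 2.2), a distance of √(1.2² + 1.0²) ≈ 1.6.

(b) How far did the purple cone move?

1.2

The purple cone moved from about (3.4, 5.1) to (3.7, 3.9), a distance of √(0.3² + 1.2²) ≈ 1.2.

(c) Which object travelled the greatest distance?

the yellow sphere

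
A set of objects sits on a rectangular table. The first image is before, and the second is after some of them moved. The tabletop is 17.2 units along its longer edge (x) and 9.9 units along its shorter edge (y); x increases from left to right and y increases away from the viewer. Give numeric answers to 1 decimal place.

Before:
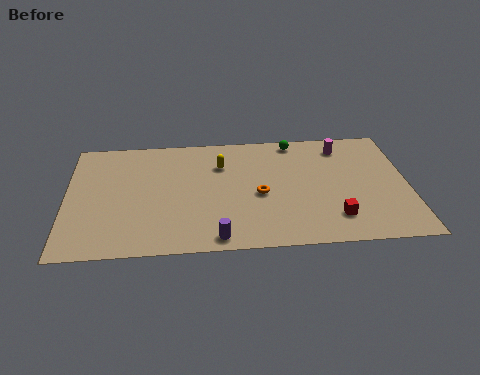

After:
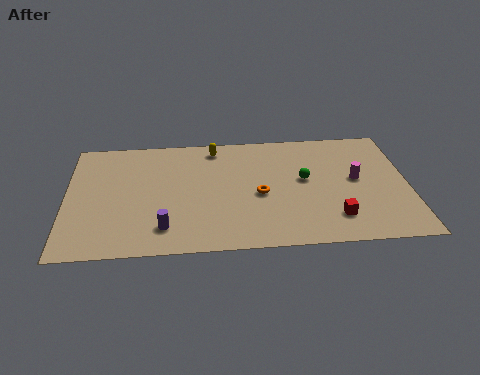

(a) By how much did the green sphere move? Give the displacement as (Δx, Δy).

(0.4, -3.4)

The green sphere was at about (11.6, 8.9) and moved to about (12.0, 5.5).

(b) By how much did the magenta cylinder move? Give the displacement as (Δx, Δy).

(0.6, -2.9)

From the two frames, the magenta cylinder sits at roughly (14.0, 8.2) before and (14.6, 5.3) after.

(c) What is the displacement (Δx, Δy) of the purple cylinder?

(-2.6, 1.0)

The purple cylinder started near (7.5, 1.0) and ended near (4.9, 2.0).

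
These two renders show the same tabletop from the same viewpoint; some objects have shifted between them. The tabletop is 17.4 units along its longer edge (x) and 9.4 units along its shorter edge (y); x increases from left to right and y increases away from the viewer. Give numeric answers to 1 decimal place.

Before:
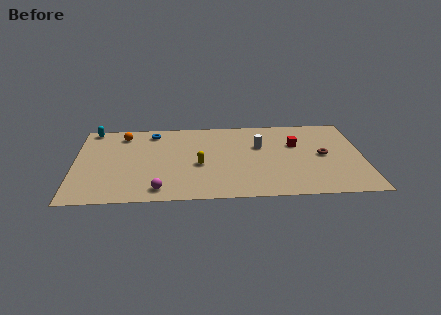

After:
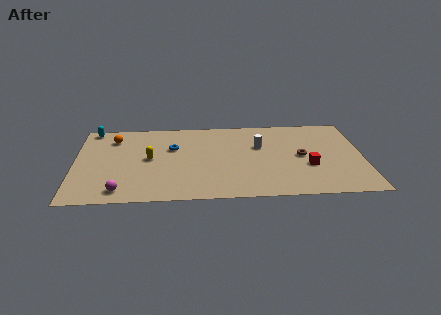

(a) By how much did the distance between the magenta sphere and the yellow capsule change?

+0.4

They were about 3.6 units apart before and 4.0 after — 0.4 units further apart.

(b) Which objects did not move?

the cyan capsule and the white cylinder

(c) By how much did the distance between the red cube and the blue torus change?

-0.3

Before: roughly 8.9 units apart; after: 8.6. That's 0.3 units closer together.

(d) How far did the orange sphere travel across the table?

0.7

The orange sphere was near (2.9, 7.8) before and (2.3, 7.4) after, so it travelled √(0.6² + 0.4²) ≈ 0.7 units.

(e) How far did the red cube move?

2.7

The red cube moved from about (13.4, 6.1) to (14.1, 3.5), a distance of √(0.7² + 2.6²) ≈ 2.7.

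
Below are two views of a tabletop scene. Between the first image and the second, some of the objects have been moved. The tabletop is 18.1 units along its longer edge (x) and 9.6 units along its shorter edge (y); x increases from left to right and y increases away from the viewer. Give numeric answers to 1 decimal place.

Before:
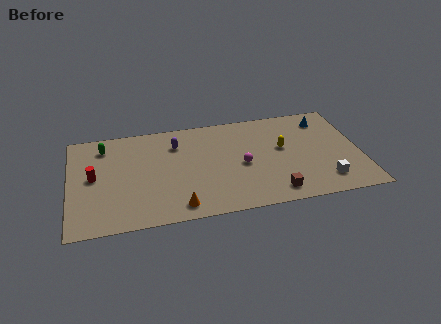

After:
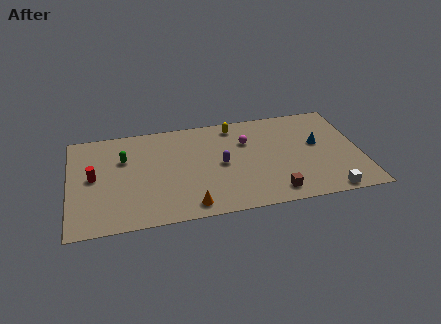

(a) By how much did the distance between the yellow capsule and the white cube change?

+4.9

Before: roughly 4.3 units apart; after: 9.2. That's 4.9 units further apart.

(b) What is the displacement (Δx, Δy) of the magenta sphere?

(0.4, 2.2)

From the two frames, the magenta sphere sits at roughly (10.7, 4.4) before and (11.1, 6.6) after.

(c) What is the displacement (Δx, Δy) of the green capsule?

(1.2, -1.4)

The green capsule was at about (2.2, 7.8) and moved to about (3.4, 6.4).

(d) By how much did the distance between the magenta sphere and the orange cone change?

+1.5

The distance was about 5.1 in the first image and 6.6 in the second, so they moved 1.5 units further apart.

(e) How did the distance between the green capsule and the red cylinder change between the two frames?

-0.5

Before: roughly 2.9 units apart; after: 2.4. That's 0.5 units closer together.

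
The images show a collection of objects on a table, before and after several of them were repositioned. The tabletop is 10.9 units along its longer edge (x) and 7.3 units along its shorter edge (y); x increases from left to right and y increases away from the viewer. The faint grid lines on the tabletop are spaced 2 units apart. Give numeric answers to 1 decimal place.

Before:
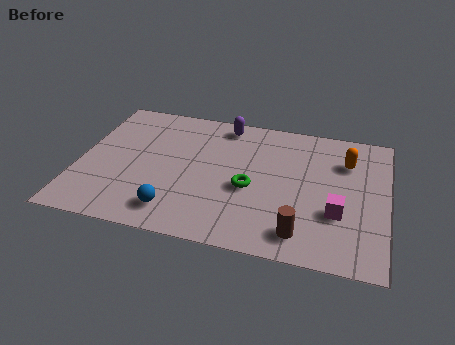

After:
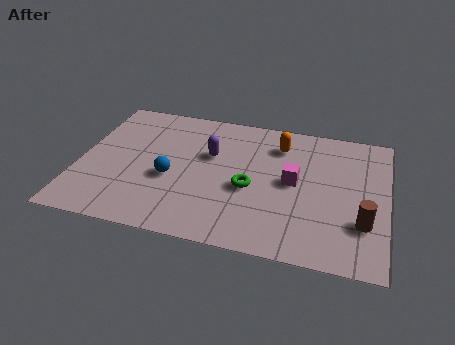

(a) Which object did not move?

the green torus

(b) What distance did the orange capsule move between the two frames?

2.4

From (9.4, 5.3) to (7.0, 5.7), the orange capsule covered √(2.4² + 0.4²) ≈ 2.4 units.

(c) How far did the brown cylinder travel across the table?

2.3

From (8.0, 1.2) to (10.1, 2.2), the brown cylinder covered √(2.1² + 1.0²) ≈ 2.3 units.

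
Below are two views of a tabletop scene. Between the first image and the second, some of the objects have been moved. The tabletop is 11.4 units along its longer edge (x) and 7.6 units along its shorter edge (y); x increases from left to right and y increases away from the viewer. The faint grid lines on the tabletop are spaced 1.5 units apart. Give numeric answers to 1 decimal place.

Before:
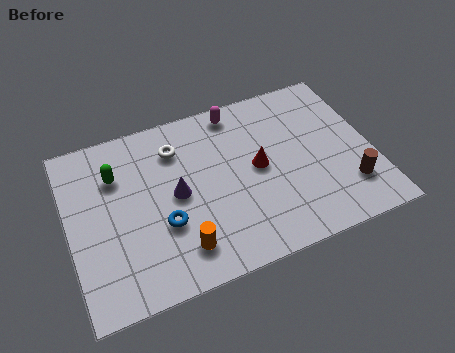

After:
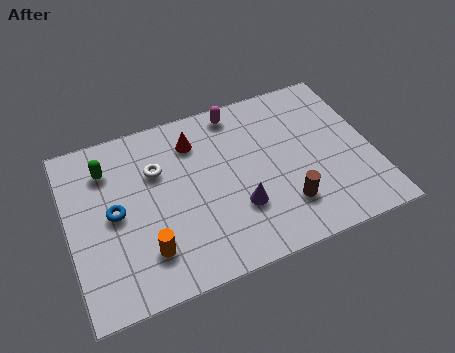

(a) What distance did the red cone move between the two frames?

3.0

The red cone moved from about (7.1, 3.9) to (4.9, 5.9), a distance of √(2.2² + 2.0²) ≈ 3.0.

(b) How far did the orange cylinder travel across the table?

1.2

The orange cylinder moved from about (3.9, 1.5) to (2.7, 1.8), a distance of √(1.2² + 0.3²) ≈ 1.2.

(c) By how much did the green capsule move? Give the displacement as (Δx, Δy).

(-0.3, 0.4)

From the two frames, the green capsule sits at roughly (1.9, 5.4) before and (1.6, 5.8) after.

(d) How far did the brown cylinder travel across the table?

2.4

The brown cylinder was near (10.3, 1.9) before and (7.9, 1.9) after, so it travelled √(2.4² + 0.0²) ≈ 2.4 units.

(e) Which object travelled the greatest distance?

the red cone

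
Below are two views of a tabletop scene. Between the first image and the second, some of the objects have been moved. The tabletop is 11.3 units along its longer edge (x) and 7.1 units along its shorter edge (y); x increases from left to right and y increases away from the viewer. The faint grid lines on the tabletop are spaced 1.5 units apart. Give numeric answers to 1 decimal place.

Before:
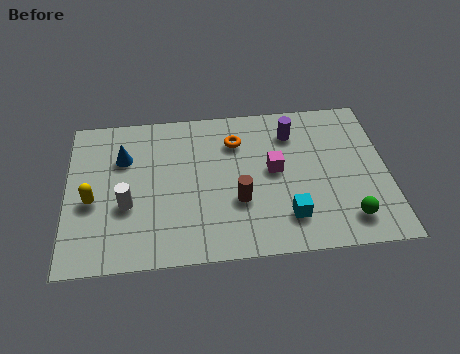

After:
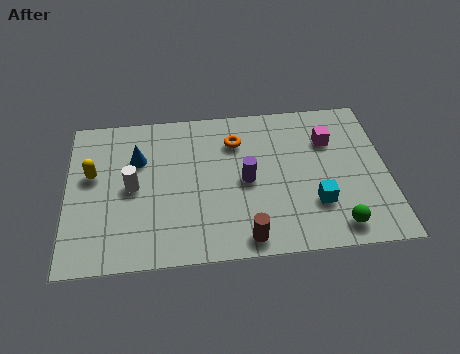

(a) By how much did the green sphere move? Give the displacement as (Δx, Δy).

(-0.4, -0.3)

From the two frames, the green sphere sits at roughly (9.8, 1.3) before and (9.4, 1.0) after.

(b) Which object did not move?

the orange torus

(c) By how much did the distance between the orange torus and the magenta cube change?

+1.3

They were about 2.0 units apart before and 3.3 after — 1.3 units further apart.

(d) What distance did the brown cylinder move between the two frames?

1.7

The brown cylinder moved from about (6.0, 2.5) to (6.2, 0.8), a distance of √(0.2² + 1.7²) ≈ 1.7.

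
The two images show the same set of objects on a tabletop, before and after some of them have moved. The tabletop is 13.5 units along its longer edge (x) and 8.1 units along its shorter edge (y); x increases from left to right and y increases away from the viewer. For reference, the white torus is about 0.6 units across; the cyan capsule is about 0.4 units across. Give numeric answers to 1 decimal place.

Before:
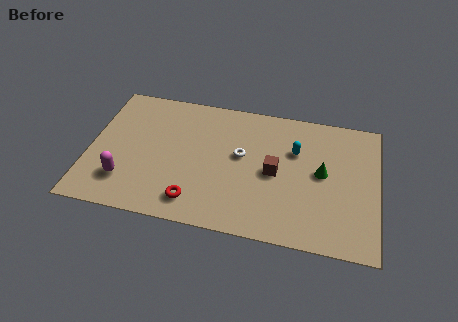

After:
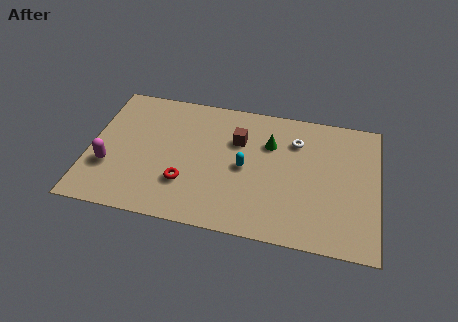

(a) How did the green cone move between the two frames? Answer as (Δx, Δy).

(-2.5, 1.3)

The green cone was at about (10.9, 4.3) and moved to about (8.4, 5.6).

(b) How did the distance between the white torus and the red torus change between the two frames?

+2.4

They were about 3.8 units apart before and 6.2 after — 2.4 units further apart.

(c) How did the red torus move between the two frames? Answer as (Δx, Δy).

(-0.5, 1.0)

The red torus started near (5.1, 1.4) and ended near (4.6, 2.4).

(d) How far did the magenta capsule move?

1.1

From (1.8, 2.0) to (1.0, 2.7), the magenta capsule covered √(0.8² + 0.7²) ≈ 1.1 units.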